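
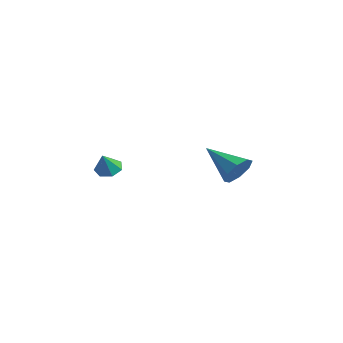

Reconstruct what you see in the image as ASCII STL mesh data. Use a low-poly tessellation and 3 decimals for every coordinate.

solid 
facet normal 0.860 0.228 -0.457
outer loop
vertex 0.172 2.564 -1.057
vertex -0.259 2.976 -1.663
vertex 0.081 3.192 -0.915
endloop
endfacet
facet normal 0.140 -0.199 0.970
outer loop
vertex 0.172 2.564 -1.057
vertex 0.081 3.192 -0.915
vertex -1.961 2.524 -0.757
endloop
endfacet
facet normal 0.860 0.228 -0.457
outer loop
vertex 0.081 3.192 -0.915
vertex -0.259 2.976 -1.663
vertex -0.209 3.694 -1.21
endloop
endfacet
facet normal -0.085 0.468 0.880
outer loop
vertex 0.081 3.192 -0.915
vertex -0.209 3.694 -1.21
vertex -1.961 2.524 -0.757
endloop
endfacet
facet normal 0.859 0.229 -0.457
outer loop
vertex -0.209 3.694 -1.21
vertex -0.259 2.976 -1.663
vertex -0.529 3.775 -1.771
endloop
endfacet
facet normal -0.447 0.813 0.372
outer loop
vertex -0.209 3.694 -1.21
vertex -0.529 3.775 -1.771
vertex -1.961 2.524 -0.757
endloop
endfacet
facet normal 0.859 0.228 -0.458
outer loop
vertex -0.529 3.775 -1.771
vertex -0.259 2.976 -1.663
vertex -0.691 3.388 -2.268
endloop
endfacet
facet normal -0.732 0.632 -0.254
outer loop
vertex -0.529 3.775 -1.771
vertex -0.691 3.388 -2.268
vertex -1.961 2.524 -0.757
endloop
endfacet
facet normal 0.859 0.228 -0.458
outer loop
vertex -0.691 3.388 -2.268
vertex -0.259 2.976 -1.663
vertex -0.6 2.759 -2.411
endloop
endfacet
facet normal -0.774 0.032 -0.632
outer loop
vertex -0.691 3.388 -2.268
vertex -0.6 2.759 -2.411
vertex -1.961 2.524 -0.757
endloop
endfacet
facet normal 0.859 0.228 -0.458
outer loop
vertex -0.6 2.759 -2.411
vertex -0.259 2.976 -1.663
vertex -0.309 2.258 -2.115
endloop
endfacet
facet normal -0.548 -0.638 -0.541
outer loop
vertex -0.6 2.759 -2.411
vertex -0.309 2.258 -2.115
vertex -1.961 2.524 -0.757
endloop
endfacet
facet normal 0.860 0.228 -0.457
outer loop
vertex -0.309 2.258 -2.115
vertex -0.259 2.976 -1.663
vertex 0.011 2.177 -1.554
endloop
endfacet
facet normal -0.187 -0.982 -0.035
outer loop
vertex -0.309 2.258 -2.115
vertex 0.011 2.177 -1.554
vertex -1.961 2.524 -0.757
endloop
endfacet
facet normal 0.860 0.228 -0.456
outer loop
vertex 0.011 2.177 -1.554
vertex -0.259 2.976 -1.663
vertex 0.172 2.564 -1.057
endloop
endfacet
facet normal 0.098 -0.800 0.591
outer loop
vertex 0.011 2.177 -1.554
vertex 0.172 2.564 -1.057
vertex -1.961 2.524 -0.757
endloop
endfacet
facet normal -0.272 0.449 -0.851
outer loop
vertex -1.099 -2.458 -0.488
vertex -1.637 -2.767 -0.479
vertex -1.504 -2.215 -0.23
endloop
endfacet
facet normal 0.658 0.478 0.583
outer loop
vertex -1.099 -2.458 -0.488
vertex -1.504 -2.215 -0.23
vertex -1.343 -3.253 0.439
endloop
endfacet
facet normal -0.273 0.449 -0.851
outer loop
vertex -1.504 -2.215 -0.23
vertex -1.637 -2.767 -0.479
vertex -2.009 -2.387 -0.159
endloop
endfacet
facet normal -0.063 0.534 0.843
outer loop
vertex -1.504 -2.215 -0.23
vertex -2.009 -2.387 -0.159
vertex -1.343 -3.253 0.439
endloop
endfacet
facet normal -0.271 0.451 -0.850
outer loop
vertex -2.009 -2.387 -0.159
vertex -1.637 -2.767 -0.479
vertex -2.234 -2.845 -0.33
endloop
endfacet
facet normal -0.645 0.032 0.764
outer loop
vertex -2.009 -2.387 -0.159
vertex -2.234 -2.845 -0.33
vertex -1.343 -3.253 0.439
endloop
endfacet
facet normal -0.271 0.450 -0.851
outer loop
vertex -2.234 -2.845 -0.33
vertex -1.637 -2.767 -0.479
vertex -2.009 -3.244 -0.613
endloop
endfacet
facet normal -0.645 -0.649 0.403
outer loop
vertex -2.234 -2.845 -0.33
vertex -2.009 -3.244 -0.613
vertex -1.343 -3.253 0.439
endloop
endfacet
facet normal -0.271 0.451 -0.851
outer loop
vertex -2.009 -3.244 -0.613
vertex -1.637 -2.767 -0.479
vertex -1.505 -3.284 -0.795
endloop
endfacet
facet normal -0.067 -0.997 0.034
outer loop
vertex -2.009 -3.244 -0.613
vertex -1.505 -3.284 -0.795
vertex -1.343 -3.253 0.439
endloop
endfacet
facet normal -0.273 0.450 -0.850
outer loop
vertex -1.505 -3.284 -0.795
vertex -1.637 -2.767 -0.479
vertex -1.1 -2.934 -0.74
endloop
endfacet
facet normal 0.658 -0.750 -0.067
outer loop
vertex -1.505 -3.284 -0.795
vertex -1.1 -2.934 -0.74
vertex -1.343 -3.253 0.439
endloop
endfacet
facet normal -0.273 0.451 -0.850
outer loop
vertex -1.1 -2.934 -0.74
vertex -1.637 -2.767 -0.479
vertex -1.099 -2.458 -0.488
endloop
endfacet
facet normal 0.980 -0.095 0.176
outer loop
vertex -1.1 -2.934 -0.74
vertex -1.099 -2.458 -0.488
vertex -1.343 -3.253 0.439
endloop
endfacet

endsolid


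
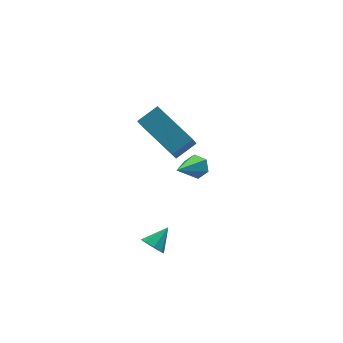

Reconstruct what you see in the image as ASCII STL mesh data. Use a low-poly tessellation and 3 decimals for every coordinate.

solid 
facet normal -0.374 -0.468 0.801
outer loop
vertex -1.525 -1.382 1.99
vertex -2.211 0.537 2.791
vertex -2.467 -1.506 1.478
endloop
endfacet
facet normal 0.314 -0.876 -0.365
outer loop
vertex -2.109 -1.057 0.709
vertex -1.525 -1.382 1.99
vertex -2.467 -1.506 1.478
endloop
endfacet
facet normal -0.373 -0.468 0.801
outer loop
vertex -2.467 -1.506 1.478
vertex -2.211 0.537 2.791
vertex -3.154 0.413 2.279
endloop
endfacet
facet normal -0.873 -0.115 -0.474
outer loop
vertex -3.154 0.413 2.279
vertex -2.109 -1.057 0.709
vertex -2.467 -1.506 1.478
endloop
endfacet
facet normal 0.873 0.115 0.473
outer loop
vertex -1.525 -1.382 1.99
vertex -1.853 0.986 2.022
vertex -2.211 0.537 2.791
endloop
endfacet
facet normal 0.314 -0.876 -0.365
outer loop
vertex -1.166 -0.933 1.221
vertex -1.525 -1.382 1.99
vertex -2.109 -1.057 0.709
endloop
endfacet
facet normal 0.873 0.114 0.474
outer loop
vertex -1.166 -0.933 1.221
vertex -1.853 0.986 2.022
vertex -1.525 -1.382 1.99
endloop
endfacet
facet normal -0.314 0.876 0.366
outer loop
vertex -2.211 0.537 2.791
vertex -1.853 0.986 2.022
vertex -3.154 0.413 2.279
endloop
endfacet
facet normal -0.873 -0.114 -0.474
outer loop
vertex -2.795 0.862 1.51
vertex -2.109 -1.057 0.709
vertex -3.154 0.413 2.279
endloop
endfacet
facet normal -0.314 0.876 0.365
outer loop
vertex -3.154 0.413 2.279
vertex -1.853 0.986 2.022
vertex -2.795 0.862 1.51
endloop
endfacet
facet normal 0.373 0.468 -0.801
outer loop
vertex -2.795 0.862 1.51
vertex -1.166 -0.933 1.221
vertex -2.109 -1.057 0.709
endloop
endfacet
facet normal 0.374 0.468 -0.801
outer loop
vertex -1.853 0.986 2.022
vertex -1.166 -0.933 1.221
vertex -2.795 0.862 1.51
endloop
endfacet
facet normal -0.774 -0.324 -0.544
outer loop
vertex -3.59 -3.179 -3.049
vertex -3.932 -2.836 -2.767
vertex -3.623 -2.793 -3.232
endloop
endfacet
facet normal 0.900 -0.122 -0.419
outer loop
vertex -3.59 -3.179 -3.049
vertex -3.623 -2.793 -3.232
vertex -3.088 -2.484 -2.173
endloop
endfacet
facet normal -0.774 -0.323 -0.544
outer loop
vertex -3.623 -2.793 -3.232
vertex -3.932 -2.836 -2.767
vertex -3.836 -2.432 -3.143
endloop
endfacet
facet normal 0.686 0.528 -0.501
outer loop
vertex -3.623 -2.793 -3.232
vertex -3.836 -2.432 -3.143
vertex -3.088 -2.484 -2.173
endloop
endfacet
facet normal -0.775 -0.322 -0.544
outer loop
vertex -3.836 -2.432 -3.143
vertex -3.932 -2.836 -2.767
vertex -4.105 -2.308 -2.833
endloop
endfacet
facet normal 0.264 0.953 -0.152
outer loop
vertex -3.836 -2.432 -3.143
vertex -4.105 -2.308 -2.833
vertex -3.088 -2.484 -2.173
endloop
endfacet
facet normal -0.774 -0.322 -0.545
outer loop
vertex -4.105 -2.308 -2.833
vertex -3.932 -2.836 -2.767
vertex -4.273 -2.493 -2.485
endloop
endfacet
facet normal -0.118 0.899 0.421
outer loop
vertex -4.105 -2.308 -2.833
vertex -4.273 -2.493 -2.485
vertex -3.088 -2.484 -2.173
endloop
endfacet
facet normal -0.774 -0.322 -0.544
outer loop
vertex -4.273 -2.493 -2.485
vertex -3.932 -2.836 -2.767
vertex -4.241 -2.879 -2.302
endloop
endfacet
facet normal -0.236 0.400 0.885
outer loop
vertex -4.273 -2.493 -2.485
vertex -4.241 -2.879 -2.302
vertex -3.088 -2.484 -2.173
endloop
endfacet
facet normal -0.774 -0.323 -0.544
outer loop
vertex -4.241 -2.879 -2.302
vertex -3.932 -2.836 -2.767
vertex -4.028 -3.24 -2.391
endloop
endfacet
facet normal -0.022 -0.252 0.968
outer loop
vertex -4.241 -2.879 -2.302
vertex -4.028 -3.24 -2.391
vertex -3.088 -2.484 -2.173
endloop
endfacet
facet normal -0.773 -0.324 -0.545
outer loop
vertex -4.028 -3.24 -2.391
vertex -3.932 -2.836 -2.767
vertex -3.758 -3.364 -2.7
endloop
endfacet
facet normal 0.399 -0.675 0.620
outer loop
vertex -4.028 -3.24 -2.391
vertex -3.758 -3.364 -2.7
vertex -3.088 -2.484 -2.173
endloop
endfacet
facet normal -0.774 -0.324 -0.544
outer loop
vertex -3.758 -3.364 -2.7
vertex -3.932 -2.836 -2.767
vertex -3.59 -3.179 -3.049
endloop
endfacet
facet normal 0.781 -0.622 0.046
outer loop
vertex -3.758 -3.364 -2.7
vertex -3.59 -3.179 -3.049
vertex -3.088 -2.484 -2.173
endloop
endfacet
facet normal 0.691 0.480 -0.540
outer loop
vertex 0.731 2.133 -3.126
vertex 0.307 2.253 -3.562
vertex 0.394 2.653 -3.095
endloop
endfacet
facet normal 0.274 0.121 0.954
outer loop
vertex 0.731 2.133 -3.126
vertex 0.394 2.653 -3.095
vertex -1.027 1.327 -2.518
endloop
endfacet
facet normal 0.690 0.481 -0.541
outer loop
vertex 0.394 2.653 -3.095
vertex 0.307 2.253 -3.562
vertex -0.031 2.773 -3.531
endloop
endfacet
facet normal -0.409 0.696 0.590
outer loop
vertex 0.394 2.653 -3.095
vertex -0.031 2.773 -3.531
vertex -1.027 1.327 -2.518
endloop
endfacet
facet normal 0.690 0.481 -0.541
outer loop
vertex -0.031 2.773 -3.531
vertex 0.307 2.253 -3.562
vertex -0.118 2.374 -3.997
endloop
endfacet
facet normal -0.868 0.445 -0.219
outer loop
vertex -0.031 2.773 -3.531
vertex -0.118 2.374 -3.997
vertex -1.027 1.327 -2.518
endloop
endfacet
facet normal 0.691 0.480 -0.541
outer loop
vertex -0.118 2.374 -3.997
vertex 0.307 2.253 -3.562
vertex 0.219 1.854 -4.028
endloop
endfacet
facet normal -0.645 -0.378 -0.664
outer loop
vertex -0.118 2.374 -3.997
vertex 0.219 1.854 -4.028
vertex -1.027 1.327 -2.518
endloop
endfacet
facet normal 0.691 0.480 -0.541
outer loop
vertex 0.219 1.854 -4.028
vertex 0.307 2.253 -3.562
vertex 0.644 1.734 -3.592
endloop
endfacet
facet normal 0.039 -0.953 -0.300
outer loop
vertex 0.219 1.854 -4.028
vertex 0.644 1.734 -3.592
vertex -1.027 1.327 -2.518
endloop
endfacet
facet normal 0.691 0.480 -0.540
outer loop
vertex 0.644 1.734 -3.592
vertex 0.307 2.253 -3.562
vertex 0.731 2.133 -3.126
endloop
endfacet
facet normal 0.498 -0.702 0.509
outer loop
vertex 0.644 1.734 -3.592
vertex 0.731 2.133 -3.126
vertex -1.027 1.327 -2.518
endloop
endfacet

endsolid


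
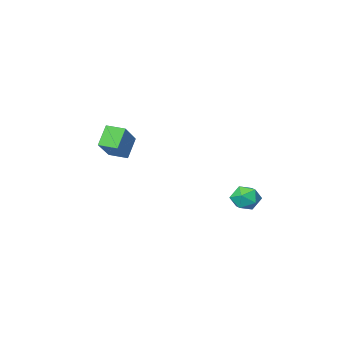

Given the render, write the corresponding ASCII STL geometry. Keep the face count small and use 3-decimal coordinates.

solid 
facet normal -0.509 -0.305 0.805
outer loop
vertex 1.887 -0.162 0.701
vertex 1.372 0.47 0.615
vertex 0.904 -1.096 -0.274
endloop
endfacet
facet normal 0.628 -0.771 0.105
outer loop
vertex 1.448 -0.77 -1.135
vertex 1.887 -0.162 0.701
vertex 0.904 -1.096 -0.274
endloop
endfacet
facet normal -0.509 -0.305 0.805
outer loop
vertex 0.904 -1.096 -0.274
vertex 1.372 0.47 0.615
vertex 0.389 -0.464 -0.36
endloop
endfacet
facet normal -0.589 -0.559 -0.584
outer loop
vertex 0.389 -0.464 -0.36
vertex 1.448 -0.77 -1.135
vertex 0.904 -1.096 -0.274
endloop
endfacet
facet normal 0.589 0.559 0.584
outer loop
vertex 1.887 -0.162 0.701
vertex 1.916 0.796 -0.246
vertex 1.372 0.47 0.615
endloop
endfacet
facet normal 0.628 -0.771 0.105
outer loop
vertex 2.431 0.164 -0.16
vertex 1.887 -0.162 0.701
vertex 1.448 -0.77 -1.135
endloop
endfacet
facet normal 0.589 0.559 0.584
outer loop
vertex 2.431 0.164 -0.16
vertex 1.916 0.796 -0.246
vertex 1.887 -0.162 0.701
endloop
endfacet
facet normal -0.628 0.771 -0.105
outer loop
vertex 1.372 0.47 0.615
vertex 1.916 0.796 -0.246
vertex 0.389 -0.464 -0.36
endloop
endfacet
facet normal -0.589 -0.559 -0.584
outer loop
vertex 0.933 -0.138 -1.221
vertex 1.448 -0.77 -1.135
vertex 0.389 -0.464 -0.36
endloop
endfacet
facet normal -0.628 0.771 -0.105
outer loop
vertex 0.389 -0.464 -0.36
vertex 1.916 0.796 -0.246
vertex 0.933 -0.138 -1.221
endloop
endfacet
facet normal 0.509 0.305 -0.805
outer loop
vertex 0.933 -0.138 -1.221
vertex 2.431 0.164 -0.16
vertex 1.448 -0.77 -1.135
endloop
endfacet
facet normal 0.509 0.305 -0.805
outer loop
vertex 1.916 0.796 -0.246
vertex 2.431 0.164 -0.16
vertex 0.933 -0.138 -1.221
endloop
endfacet
facet normal 0.248 0.301 0.921
outer loop
vertex -3.86 1.763 -3.262
vertex -3.453 1.193 -3.185
vertex -3.182 1.786 -3.452
endloop
endfacet
facet normal 0.110 0.860 0.498
outer loop
vertex -3.86 1.763 -3.262
vertex -3.182 1.786 -3.452
vertex -3.672 2.085 -3.86
endloop
endfacet
facet normal -0.555 0.792 0.252
outer loop
vertex -3.86 1.763 -3.262
vertex -3.672 2.085 -3.86
vertex -4.246 1.678 -3.845
endloop
endfacet
facet normal -0.831 0.191 0.522
outer loop
vertex -3.86 1.763 -3.262
vertex -4.246 1.678 -3.845
vertex -4.111 1.126 -3.428
endloop
endfacet
facet normal -0.334 -0.112 0.936
outer loop
vertex -3.86 1.763 -3.262
vertex -4.111 1.126 -3.428
vertex -3.453 1.193 -3.185
endloop
endfacet
facet normal 0.555 0.829 -0.059
outer loop
vertex -3.672 2.085 -3.86
vertex -3.182 1.786 -3.452
vertex -3.149 1.714 -4.152
endloop
endfacet
facet normal 0.777 -0.074 0.625
outer loop
vertex -3.182 1.786 -3.452
vertex -3.453 1.193 -3.185
vertex -3.014 1.162 -3.735
endloop
endfacet
facet normal -0.164 -0.743 0.649
outer loop
vertex -3.453 1.193 -3.185
vertex -4.111 1.126 -3.428
vertex -3.588 0.755 -3.72
endloop
endfacet
facet normal -0.968 -0.252 -0.020
outer loop
vertex -4.111 1.126 -3.428
vertex -4.246 1.678 -3.845
vertex -4.078 1.054 -4.128
endloop
endfacet
facet normal -0.522 0.720 -0.457
outer loop
vertex -4.246 1.678 -3.845
vertex -3.672 2.085 -3.86
vertex -3.807 1.647 -4.395
endloop
endfacet
facet normal 0.831 -0.191 -0.522
outer loop
vertex -3.4 1.077 -4.318
vertex -3.149 1.714 -4.152
vertex -3.014 1.162 -3.735
endloop
endfacet
facet normal 0.555 -0.792 -0.252
outer loop
vertex -3.4 1.077 -4.318
vertex -3.014 1.162 -3.735
vertex -3.588 0.755 -3.72
endloop
endfacet
facet normal -0.110 -0.860 -0.498
outer loop
vertex -3.4 1.077 -4.318
vertex -3.588 0.755 -3.72
vertex -4.078 1.054 -4.128
endloop
endfacet
facet normal -0.248 -0.301 -0.921
outer loop
vertex -3.4 1.077 -4.318
vertex -4.078 1.054 -4.128
vertex -3.807 1.647 -4.395
endloop
endfacet
facet normal 0.334 0.112 -0.936
outer loop
vertex -3.4 1.077 -4.318
vertex -3.807 1.647 -4.395
vertex -3.149 1.714 -4.152
endloop
endfacet
facet normal 0.968 0.252 0.020
outer loop
vertex -3.014 1.162 -3.735
vertex -3.149 1.714 -4.152
vertex -3.182 1.786 -3.452
endloop
endfacet
facet normal 0.522 -0.720 0.457
outer loop
vertex -3.588 0.755 -3.72
vertex -3.014 1.162 -3.735
vertex -3.453 1.193 -3.185
endloop
endfacet
facet normal -0.555 -0.829 0.059
outer loop
vertex -4.078 1.054 -4.128
vertex -3.588 0.755 -3.72
vertex -4.111 1.126 -3.428
endloop
endfacet
facet normal -0.777 0.074 -0.625
outer loop
vertex -3.807 1.647 -4.395
vertex -4.078 1.054 -4.128
vertex -4.246 1.678 -3.845
endloop
endfacet
facet normal 0.164 0.743 -0.649
outer loop
vertex -3.149 1.714 -4.152
vertex -3.807 1.647 -4.395
vertex -3.672 2.085 -3.86
endloop
endfacet

endsolid


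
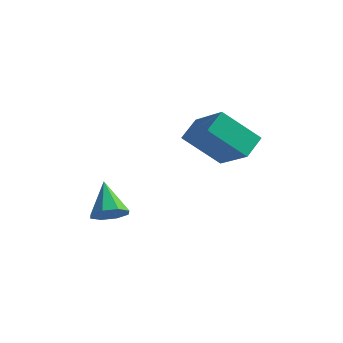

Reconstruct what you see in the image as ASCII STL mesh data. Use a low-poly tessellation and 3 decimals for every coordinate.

solid 
facet normal 0.482 -0.555 -0.678
outer loop
vertex -0.223 -3.58 -1.915
vertex -0.763 -3.35 -2.487
vertex -0.046 -3.058 -2.216
endloop
endfacet
facet normal 0.567 0.259 0.782
outer loop
vertex -0.223 -3.58 -1.915
vertex -0.046 -3.058 -2.216
vertex -1.597 -2.39 -1.313
endloop
endfacet
facet normal 0.482 -0.554 -0.679
outer loop
vertex -0.046 -3.058 -2.216
vertex -0.763 -3.35 -2.487
vertex -0.29 -2.707 -2.676
endloop
endfacet
facet normal 0.526 0.787 0.322
outer loop
vertex -0.046 -3.058 -2.216
vertex -0.29 -2.707 -2.676
vertex -1.597 -2.39 -1.313
endloop
endfacet
facet normal 0.482 -0.554 -0.679
outer loop
vertex -0.29 -2.707 -2.676
vertex -0.763 -3.35 -2.487
vertex -0.811 -2.733 -3.025
endloop
endfacet
facet normal 0.063 0.984 -0.168
outer loop
vertex -0.29 -2.707 -2.676
vertex -0.811 -2.733 -3.025
vertex -1.597 -2.39 -1.313
endloop
endfacet
facet normal 0.481 -0.555 -0.679
outer loop
vertex -0.811 -2.733 -3.025
vertex -0.763 -3.35 -2.487
vertex -1.304 -3.119 -3.059
endloop
endfacet
facet normal -0.548 0.735 -0.399
outer loop
vertex -0.811 -2.733 -3.025
vertex -1.304 -3.119 -3.059
vertex -1.597 -2.39 -1.313
endloop
endfacet
facet normal 0.482 -0.554 -0.679
outer loop
vertex -1.304 -3.119 -3.059
vertex -0.763 -3.35 -2.487
vertex -1.48 -3.641 -2.758
endloop
endfacet
facet normal -0.954 0.185 -0.237
outer loop
vertex -1.304 -3.119 -3.059
vertex -1.48 -3.641 -2.758
vertex -1.597 -2.39 -1.313
endloop
endfacet
facet normal 0.482 -0.555 -0.678
outer loop
vertex -1.48 -3.641 -2.758
vertex -0.763 -3.35 -2.487
vertex -1.237 -3.992 -2.298
endloop
endfacet
facet normal -0.913 -0.342 0.222
outer loop
vertex -1.48 -3.641 -2.758
vertex -1.237 -3.992 -2.298
vertex -1.597 -2.39 -1.313
endloop
endfacet
facet normal 0.481 -0.555 -0.679
outer loop
vertex -1.237 -3.992 -2.298
vertex -0.763 -3.35 -2.487
vertex -0.716 -3.967 -1.949
endloop
endfacet
facet normal -0.451 -0.539 0.712
outer loop
vertex -1.237 -3.992 -2.298
vertex -0.716 -3.967 -1.949
vertex -1.597 -2.39 -1.313
endloop
endfacet
facet normal 0.482 -0.555 -0.678
outer loop
vertex -0.716 -3.967 -1.949
vertex -0.763 -3.35 -2.487
vertex -0.223 -3.58 -1.915
endloop
endfacet
facet normal 0.162 -0.290 0.943
outer loop
vertex -0.716 -3.967 -1.949
vertex -0.223 -3.58 -1.915
vertex -1.597 -2.39 -1.313
endloop
endfacet
facet normal -0.744 0.381 -0.549
outer loop
vertex 1.596 -1.851 1.695
vertex 1.682 -0.849 2.273
vertex 2.95 -1.179 0.326
endloop
endfacet
facet normal -0.075 -0.864 -0.498
outer loop
vertex 4.498 -1.971 1.467
vertex 1.596 -1.851 1.695
vertex 2.95 -1.179 0.326
endloop
endfacet
facet normal -0.744 0.381 -0.549
outer loop
vertex 2.95 -1.179 0.326
vertex 1.682 -0.849 2.273
vertex 3.037 -0.177 0.903
endloop
endfacet
facet normal 0.664 0.329 -0.672
outer loop
vertex 3.037 -0.177 0.903
vertex 4.498 -1.971 1.467
vertex 2.95 -1.179 0.326
endloop
endfacet
facet normal -0.664 -0.330 0.671
outer loop
vertex 1.596 -1.851 1.695
vertex 3.23 -1.641 3.414
vertex 1.682 -0.849 2.273
endloop
endfacet
facet normal -0.075 -0.864 -0.498
outer loop
vertex 3.143 -2.643 2.837
vertex 1.596 -1.851 1.695
vertex 4.498 -1.971 1.467
endloop
endfacet
facet normal -0.664 -0.329 0.671
outer loop
vertex 3.143 -2.643 2.837
vertex 3.23 -1.641 3.414
vertex 1.596 -1.851 1.695
endloop
endfacet
facet normal 0.075 0.864 0.498
outer loop
vertex 1.682 -0.849 2.273
vertex 3.23 -1.641 3.414
vertex 3.037 -0.177 0.903
endloop
endfacet
facet normal 0.664 0.330 -0.671
outer loop
vertex 4.584 -0.969 2.045
vertex 4.498 -1.971 1.467
vertex 3.037 -0.177 0.903
endloop
endfacet
facet normal 0.075 0.864 0.498
outer loop
vertex 3.037 -0.177 0.903
vertex 3.23 -1.641 3.414
vertex 4.584 -0.969 2.045
endloop
endfacet
facet normal 0.744 -0.381 0.549
outer loop
vertex 4.584 -0.969 2.045
vertex 3.143 -2.643 2.837
vertex 4.498 -1.971 1.467
endloop
endfacet
facet normal 0.744 -0.381 0.549
outer loop
vertex 3.23 -1.641 3.414
vertex 3.143 -2.643 2.837
vertex 4.584 -0.969 2.045
endloop
endfacet

endsolid


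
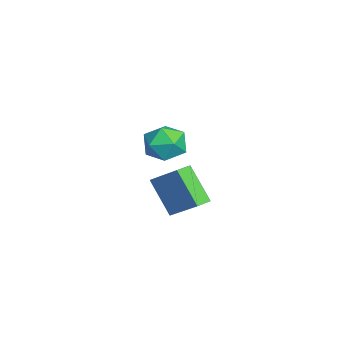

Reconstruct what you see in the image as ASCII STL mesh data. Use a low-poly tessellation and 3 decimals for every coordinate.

solid 
facet normal -0.153 0.988 -0.022
outer loop
vertex -3.101 4.548 -0.26
vertex -4.19 4.381 -0.193
vertex -3.592 4.494 0.728
endloop
endfacet
facet normal 0.474 0.834 0.281
outer loop
vertex -3.101 4.548 -0.26
vertex -3.592 4.494 0.728
vertex -2.62 3.996 0.566
endloop
endfacet
facet normal 0.863 0.467 -0.191
outer loop
vertex -3.101 4.548 -0.26
vertex -2.62 3.996 0.566
vertex -2.618 3.575 -0.455
endloop
endfacet
facet normal 0.476 0.394 -0.787
outer loop
vertex -3.101 4.548 -0.26
vertex -2.618 3.575 -0.455
vertex -3.589 3.813 -0.923
endloop
endfacet
facet normal -0.152 0.716 -0.682
outer loop
vertex -3.101 4.548 -0.26
vertex -3.589 3.813 -0.923
vertex -4.19 4.381 -0.193
endloop
endfacet
facet normal 0.350 0.410 0.842
outer loop
vertex -2.62 3.996 0.566
vertex -3.592 4.494 0.728
vertex -3.411 3.487 1.143
endloop
endfacet
facet normal -0.665 0.659 0.351
outer loop
vertex -3.592 4.494 0.728
vertex -4.19 4.381 -0.193
vertex -4.382 3.725 0.675
endloop
endfacet
facet normal -0.663 0.219 -0.716
outer loop
vertex -4.19 4.381 -0.193
vertex -3.589 3.813 -0.923
vertex -4.38 3.304 -0.346
endloop
endfacet
facet normal 0.353 -0.302 -0.886
outer loop
vertex -3.589 3.813 -0.923
vertex -2.618 3.575 -0.455
vertex -3.408 2.806 -0.508
endloop
endfacet
facet normal 0.980 -0.184 0.078
outer loop
vertex -2.618 3.575 -0.455
vertex -2.62 3.996 0.566
vertex -2.81 2.919 0.413
endloop
endfacet
facet normal -0.476 -0.394 0.787
outer loop
vertex -3.899 2.752 0.48
vertex -3.411 3.487 1.143
vertex -4.382 3.725 0.675
endloop
endfacet
facet normal -0.863 -0.467 0.191
outer loop
vertex -3.899 2.752 0.48
vertex -4.382 3.725 0.675
vertex -4.38 3.304 -0.346
endloop
endfacet
facet normal -0.474 -0.834 -0.281
outer loop
vertex -3.899 2.752 0.48
vertex -4.38 3.304 -0.346
vertex -3.408 2.806 -0.508
endloop
endfacet
facet normal 0.153 -0.988 0.022
outer loop
vertex -3.899 2.752 0.48
vertex -3.408 2.806 -0.508
vertex -2.81 2.919 0.413
endloop
endfacet
facet normal 0.152 -0.716 0.682
outer loop
vertex -3.899 2.752 0.48
vertex -2.81 2.919 0.413
vertex -3.411 3.487 1.143
endloop
endfacet
facet normal -0.353 0.302 0.886
outer loop
vertex -4.382 3.725 0.675
vertex -3.411 3.487 1.143
vertex -3.592 4.494 0.728
endloop
endfacet
facet normal -0.980 0.184 -0.078
outer loop
vertex -4.38 3.304 -0.346
vertex -4.382 3.725 0.675
vertex -4.19 4.381 -0.193
endloop
endfacet
facet normal -0.350 -0.410 -0.842
outer loop
vertex -3.408 2.806 -0.508
vertex -4.38 3.304 -0.346
vertex -3.589 3.813 -0.923
endloop
endfacet
facet normal 0.665 -0.659 -0.351
outer loop
vertex -2.81 2.919 0.413
vertex -3.408 2.806 -0.508
vertex -2.618 3.575 -0.455
endloop
endfacet
facet normal 0.663 -0.219 0.716
outer loop
vertex -3.411 3.487 1.143
vertex -2.81 2.919 0.413
vertex -2.62 3.996 0.566
endloop
endfacet
facet normal -0.692 0.714 -0.105
outer loop
vertex 1.114 4.391 1.52
vertex 2.127 5.146 -0.018
vertex 0.193 3.332 0.393
endloop
endfacet
facet normal -0.509 -0.380 0.773
outer loop
vertex 0.753 2.754 0.478
vertex 1.114 4.391 1.52
vertex 0.193 3.332 0.393
endloop
endfacet
facet normal -0.692 0.714 -0.104
outer loop
vertex 0.193 3.332 0.393
vertex 2.127 5.146 -0.018
vertex 1.205 4.088 -1.145
endloop
endfacet
facet normal -0.512 -0.588 -0.626
outer loop
vertex 1.205 4.088 -1.145
vertex 0.753 2.754 0.478
vertex 0.193 3.332 0.393
endloop
endfacet
facet normal 0.512 0.588 0.626
outer loop
vertex 1.114 4.391 1.52
vertex 2.687 4.568 0.067
vertex 2.127 5.146 -0.018
endloop
endfacet
facet normal -0.509 -0.380 0.773
outer loop
vertex 1.675 3.812 1.605
vertex 1.114 4.391 1.52
vertex 0.753 2.754 0.478
endloop
endfacet
facet normal 0.512 0.588 0.626
outer loop
vertex 1.675 3.812 1.605
vertex 2.687 4.568 0.067
vertex 1.114 4.391 1.52
endloop
endfacet
facet normal 0.509 0.379 -0.773
outer loop
vertex 2.127 5.146 -0.018
vertex 2.687 4.568 0.067
vertex 1.205 4.088 -1.145
endloop
endfacet
facet normal -0.512 -0.588 -0.626
outer loop
vertex 1.766 3.509 -1.06
vertex 0.753 2.754 0.478
vertex 1.205 4.088 -1.145
endloop
endfacet
facet normal 0.509 0.380 -0.773
outer loop
vertex 1.205 4.088 -1.145
vertex 2.687 4.568 0.067
vertex 1.766 3.509 -1.06
endloop
endfacet
facet normal 0.692 -0.715 0.105
outer loop
vertex 1.766 3.509 -1.06
vertex 1.675 3.812 1.605
vertex 0.753 2.754 0.478
endloop
endfacet
facet normal 0.692 -0.714 0.105
outer loop
vertex 2.687 4.568 0.067
vertex 1.675 3.812 1.605
vertex 1.766 3.509 -1.06
endloop
endfacet

endsolid


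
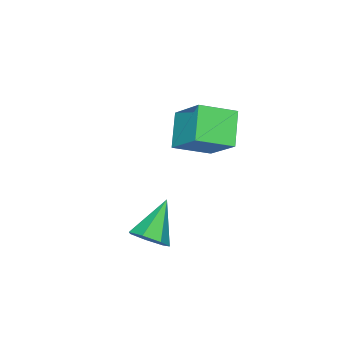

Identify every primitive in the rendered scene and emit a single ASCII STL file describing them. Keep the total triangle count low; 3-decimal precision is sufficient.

solid 
facet normal -0.697 0.597 -0.397
outer loop
vertex -2.587 -3.012 4.243
vertex -1.461 -2.269 3.382
vertex -2.87 -4.366 2.703
endloop
endfacet
facet normal -0.704 -0.465 0.538
outer loop
vertex -1.719 -5.351 3.358
vertex -2.587 -3.012 4.243
vertex -2.87 -4.366 2.703
endloop
endfacet
facet normal -0.697 0.597 -0.397
outer loop
vertex -2.87 -4.366 2.703
vertex -1.461 -2.269 3.382
vertex -1.744 -3.623 1.843
endloop
endfacet
facet normal -0.137 -0.654 -0.744
outer loop
vertex -1.744 -3.623 1.843
vertex -1.719 -5.351 3.358
vertex -2.87 -4.366 2.703
endloop
endfacet
facet normal 0.137 0.654 0.744
outer loop
vertex -2.587 -3.012 4.243
vertex -0.31 -3.254 4.037
vertex -1.461 -2.269 3.382
endloop
endfacet
facet normal -0.703 -0.465 0.538
outer loop
vertex -1.436 -3.997 4.897
vertex -2.587 -3.012 4.243
vertex -1.719 -5.351 3.358
endloop
endfacet
facet normal 0.137 0.654 0.744
outer loop
vertex -1.436 -3.997 4.897
vertex -0.31 -3.254 4.037
vertex -2.587 -3.012 4.243
endloop
endfacet
facet normal 0.704 0.464 -0.538
outer loop
vertex -1.461 -2.269 3.382
vertex -0.31 -3.254 4.037
vertex -1.744 -3.623 1.843
endloop
endfacet
facet normal -0.137 -0.654 -0.744
outer loop
vertex -0.593 -4.608 2.497
vertex -1.719 -5.351 3.358
vertex -1.744 -3.623 1.843
endloop
endfacet
facet normal 0.703 0.465 -0.538
outer loop
vertex -1.744 -3.623 1.843
vertex -0.31 -3.254 4.037
vertex -0.593 -4.608 2.497
endloop
endfacet
facet normal 0.697 -0.597 0.397
outer loop
vertex -0.593 -4.608 2.497
vertex -1.436 -3.997 4.897
vertex -1.719 -5.351 3.358
endloop
endfacet
facet normal 0.697 -0.597 0.397
outer loop
vertex -0.31 -3.254 4.037
vertex -1.436 -3.997 4.897
vertex -0.593 -4.608 2.497
endloop
endfacet
facet normal 0.810 0.187 -0.555
outer loop
vertex 3.372 -2.744 1.492
vertex 2.921 -2.838 0.802
vertex 3.06 -2.146 1.238
endloop
endfacet
facet normal 0.059 0.416 0.907
outer loop
vertex 3.372 -2.744 1.492
vertex 3.06 -2.146 1.238
vertex 1.439 -3.182 1.818
endloop
endfacet
facet normal 0.811 0.187 -0.555
outer loop
vertex 3.06 -2.146 1.238
vertex 2.921 -2.838 0.802
vertex 2.644 -2.07 0.656
endloop
endfacet
facet normal -0.393 0.833 0.390
outer loop
vertex 3.06 -2.146 1.238
vertex 2.644 -2.07 0.656
vertex 1.439 -3.182 1.818
endloop
endfacet
facet normal 0.811 0.187 -0.555
outer loop
vertex 2.644 -2.07 0.656
vertex 2.921 -2.838 0.802
vertex 2.436 -2.572 0.183
endloop
endfacet
facet normal -0.779 0.570 -0.262
outer loop
vertex 2.644 -2.07 0.656
vertex 2.436 -2.572 0.183
vertex 1.439 -3.182 1.818
endloop
endfacet
facet normal 0.811 0.187 -0.555
outer loop
vertex 2.436 -2.572 0.183
vertex 2.921 -2.838 0.802
vertex 2.594 -3.275 0.177
endloop
endfacet
facet normal -0.810 -0.177 -0.560
outer loop
vertex 2.436 -2.572 0.183
vertex 2.594 -3.275 0.177
vertex 1.439 -3.182 1.818
endloop
endfacet
facet normal 0.811 0.187 -0.555
outer loop
vertex 2.594 -3.275 0.177
vertex 2.921 -2.838 0.802
vertex 2.998 -3.649 0.641
endloop
endfacet
facet normal -0.462 -0.843 -0.277
outer loop
vertex 2.594 -3.275 0.177
vertex 2.998 -3.649 0.641
vertex 1.439 -3.182 1.818
endloop
endfacet
facet normal 0.810 0.187 -0.556
outer loop
vertex 2.998 -3.649 0.641
vertex 2.921 -2.838 0.802
vertex 3.345 -3.412 1.226
endloop
endfacet
facet normal 0.004 -0.928 0.373
outer loop
vertex 2.998 -3.649 0.641
vertex 3.345 -3.412 1.226
vertex 1.439 -3.182 1.818
endloop
endfacet
facet normal 0.810 0.188 -0.555
outer loop
vertex 3.345 -3.412 1.226
vertex 2.921 -2.838 0.802
vertex 3.372 -2.744 1.492
endloop
endfacet
facet normal 0.235 -0.368 0.900
outer loop
vertex 3.345 -3.412 1.226
vertex 3.372 -2.744 1.492
vertex 1.439 -3.182 1.818
endloop
endfacet

endsolid


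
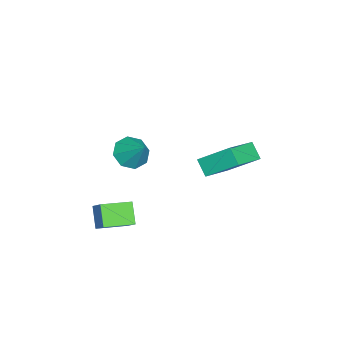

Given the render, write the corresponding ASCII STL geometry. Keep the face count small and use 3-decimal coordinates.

solid 
facet normal -0.456 -0.553 -0.697
outer loop
vertex 2.186 -3.578 1.003
vertex 1.594 -2.891 0.846
vertex 2.412 -3.135 0.504
endloop
endfacet
facet normal 0.947 -0.216 0.237
outer loop
vertex 2.186 -3.578 1.003
vertex 2.412 -3.135 0.504
vertex 2.306 -2.029 1.934
endloop
endfacet
facet normal -0.456 -0.553 -0.697
outer loop
vertex 2.412 -3.135 0.504
vertex 1.594 -2.891 0.846
vertex 2.159 -2.55 0.205
endloop
endfacet
facet normal 0.933 0.315 -0.174
outer loop
vertex 2.412 -3.135 0.504
vertex 2.159 -2.55 0.205
vertex 2.306 -2.029 1.934
endloop
endfacet
facet normal -0.457 -0.553 -0.697
outer loop
vertex 2.159 -2.55 0.205
vertex 1.594 -2.891 0.846
vertex 1.575 -2.164 0.282
endloop
endfacet
facet normal 0.501 0.816 -0.288
outer loop
vertex 2.159 -2.55 0.205
vertex 1.575 -2.164 0.282
vertex 2.306 -2.029 1.934
endloop
endfacet
facet normal -0.457 -0.553 -0.697
outer loop
vertex 1.575 -2.164 0.282
vertex 1.594 -2.891 0.846
vertex 1.002 -2.205 0.69
endloop
endfacet
facet normal -0.098 0.994 -0.038
outer loop
vertex 1.575 -2.164 0.282
vertex 1.002 -2.205 0.69
vertex 2.306 -2.029 1.934
endloop
endfacet
facet normal -0.457 -0.553 -0.697
outer loop
vertex 1.002 -2.205 0.69
vertex 1.594 -2.891 0.846
vertex 0.776 -2.647 1.189
endloop
endfacet
facet normal -0.510 0.745 0.429
outer loop
vertex 1.002 -2.205 0.69
vertex 0.776 -2.647 1.189
vertex 2.306 -2.029 1.934
endloop
endfacet
facet normal -0.457 -0.552 -0.697
outer loop
vertex 0.776 -2.647 1.189
vertex 1.594 -2.891 0.846
vertex 1.029 -3.233 1.487
endloop
endfacet
facet normal -0.496 0.214 0.842
outer loop
vertex 0.776 -2.647 1.189
vertex 1.029 -3.233 1.487
vertex 2.306 -2.029 1.934
endloop
endfacet
facet normal -0.456 -0.553 -0.697
outer loop
vertex 1.029 -3.233 1.487
vertex 1.594 -2.891 0.846
vertex 1.613 -3.618 1.41
endloop
endfacet
facet normal -0.064 -0.287 0.956
outer loop
vertex 1.029 -3.233 1.487
vertex 1.613 -3.618 1.41
vertex 2.306 -2.029 1.934
endloop
endfacet
facet normal -0.457 -0.553 -0.697
outer loop
vertex 1.613 -3.618 1.41
vertex 1.594 -2.891 0.846
vertex 2.186 -3.578 1.003
endloop
endfacet
facet normal 0.534 -0.466 0.706
outer loop
vertex 1.613 -3.618 1.41
vertex 2.186 -3.578 1.003
vertex 2.306 -2.029 1.934
endloop
endfacet
facet normal -0.536 -0.525 -0.661
outer loop
vertex 2.897 -4.383 -2.248
vertex 2.001 -3.145 -2.505
vertex 3.666 -4.017 -3.162
endloop
endfacet
facet normal 0.578 -0.799 0.166
outer loop
vertex 4.239 -3.455 -2.455
vertex 2.897 -4.383 -2.248
vertex 3.666 -4.017 -3.162
endloop
endfacet
facet normal -0.536 -0.526 -0.661
outer loop
vertex 3.666 -4.017 -3.162
vertex 2.001 -3.145 -2.505
vertex 2.77 -2.779 -3.42
endloop
endfacet
facet normal 0.615 0.293 -0.732
outer loop
vertex 2.77 -2.779 -3.42
vertex 4.239 -3.455 -2.455
vertex 3.666 -4.017 -3.162
endloop
endfacet
facet normal -0.615 -0.293 0.732
outer loop
vertex 2.897 -4.383 -2.248
vertex 2.574 -2.583 -1.798
vertex 2.001 -3.145 -2.505
endloop
endfacet
facet normal 0.578 -0.799 0.166
outer loop
vertex 3.47 -3.821 -1.54
vertex 2.897 -4.383 -2.248
vertex 4.239 -3.455 -2.455
endloop
endfacet
facet normal -0.616 -0.293 0.731
outer loop
vertex 3.47 -3.821 -1.54
vertex 2.574 -2.583 -1.798
vertex 2.897 -4.383 -2.248
endloop
endfacet
facet normal -0.578 0.799 -0.166
outer loop
vertex 2.001 -3.145 -2.505
vertex 2.574 -2.583 -1.798
vertex 2.77 -2.779 -3.42
endloop
endfacet
facet normal 0.616 0.294 -0.731
outer loop
vertex 3.343 -2.217 -2.712
vertex 4.239 -3.455 -2.455
vertex 2.77 -2.779 -3.42
endloop
endfacet
facet normal -0.578 0.799 -0.166
outer loop
vertex 2.77 -2.779 -3.42
vertex 2.574 -2.583 -1.798
vertex 3.343 -2.217 -2.712
endloop
endfacet
facet normal 0.536 0.525 0.661
outer loop
vertex 3.343 -2.217 -2.712
vertex 3.47 -3.821 -1.54
vertex 4.239 -3.455 -2.455
endloop
endfacet
facet normal 0.536 0.525 0.661
outer loop
vertex 2.574 -2.583 -1.798
vertex 3.47 -3.821 -1.54
vertex 3.343 -2.217 -2.712
endloop
endfacet
facet normal -0.499 -0.518 0.695
outer loop
vertex -1.635 0.962 -0.468
vertex -3.49 1.617 -1.311
vertex -1.653 -0.62 -1.659
endloop
endfacet
facet normal 0.867 -0.306 0.393
outer loop
vertex -1.13 -0.077 -2.389
vertex -1.635 0.962 -0.468
vertex -1.653 -0.62 -1.659
endloop
endfacet
facet normal -0.498 -0.518 0.696
outer loop
vertex -1.653 -0.62 -1.659
vertex -3.49 1.617 -1.311
vertex -3.508 0.035 -2.501
endloop
endfacet
facet normal -0.009 -0.799 -0.601
outer loop
vertex -3.508 0.035 -2.501
vertex -1.13 -0.077 -2.389
vertex -1.653 -0.62 -1.659
endloop
endfacet
facet normal 0.009 0.799 0.601
outer loop
vertex -1.635 0.962 -0.468
vertex -2.967 2.16 -2.041
vertex -3.49 1.617 -1.311
endloop
endfacet
facet normal 0.867 -0.306 0.393
outer loop
vertex -1.112 1.505 -1.199
vertex -1.635 0.962 -0.468
vertex -1.13 -0.077 -2.389
endloop
endfacet
facet normal 0.010 0.799 0.601
outer loop
vertex -1.112 1.505 -1.199
vertex -2.967 2.16 -2.041
vertex -1.635 0.962 -0.468
endloop
endfacet
facet normal -0.867 0.306 -0.394
outer loop
vertex -3.49 1.617 -1.311
vertex -2.967 2.16 -2.041
vertex -3.508 0.035 -2.501
endloop
endfacet
facet normal -0.009 -0.800 -0.601
outer loop
vertex -2.985 0.578 -3.232
vertex -1.13 -0.077 -2.389
vertex -3.508 0.035 -2.501
endloop
endfacet
facet normal -0.867 0.306 -0.393
outer loop
vertex -3.508 0.035 -2.501
vertex -2.967 2.16 -2.041
vertex -2.985 0.578 -3.232
endloop
endfacet
facet normal 0.499 0.517 -0.695
outer loop
vertex -2.985 0.578 -3.232
vertex -1.112 1.505 -1.199
vertex -1.13 -0.077 -2.389
endloop
endfacet
facet normal 0.498 0.518 -0.695
outer loop
vertex -2.967 2.16 -2.041
vertex -1.112 1.505 -1.199
vertex -2.985 0.578 -3.232
endloop
endfacet

endsolid


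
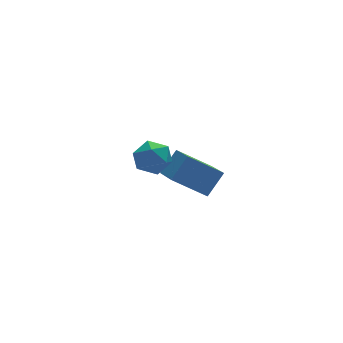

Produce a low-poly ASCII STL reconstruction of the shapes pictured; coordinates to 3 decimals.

solid 
facet normal -0.764 0.319 0.561
outer loop
vertex 1.191 -0.362 -1.657
vertex 1.335 1.056 -2.267
vertex 0.457 -0.647 -2.494
endloop
endfacet
facet normal -0.094 -0.915 0.393
outer loop
vertex 1.625 -1.136 -3.353
vertex 1.191 -0.362 -1.657
vertex 0.457 -0.647 -2.494
endloop
endfacet
facet normal -0.764 0.319 0.562
outer loop
vertex 0.457 -0.647 -2.494
vertex 1.335 1.056 -2.267
vertex 0.6 0.77 -3.104
endloop
endfacet
facet normal -0.639 -0.249 -0.728
outer loop
vertex 0.6 0.77 -3.104
vertex 1.625 -1.136 -3.353
vertex 0.457 -0.647 -2.494
endloop
endfacet
facet normal 0.639 0.248 0.728
outer loop
vertex 1.191 -0.362 -1.657
vertex 2.503 0.567 -3.126
vertex 1.335 1.056 -2.267
endloop
endfacet
facet normal -0.092 -0.915 0.394
outer loop
vertex 2.36 -0.85 -2.516
vertex 1.191 -0.362 -1.657
vertex 1.625 -1.136 -3.353
endloop
endfacet
facet normal 0.639 0.249 0.728
outer loop
vertex 2.36 -0.85 -2.516
vertex 2.503 0.567 -3.126
vertex 1.191 -0.362 -1.657
endloop
endfacet
facet normal 0.093 0.914 -0.394
outer loop
vertex 1.335 1.056 -2.267
vertex 2.503 0.567 -3.126
vertex 0.6 0.77 -3.104
endloop
endfacet
facet normal -0.639 -0.248 -0.728
outer loop
vertex 1.769 0.282 -3.963
vertex 1.625 -1.136 -3.353
vertex 0.6 0.77 -3.104
endloop
endfacet
facet normal 0.093 0.915 -0.393
outer loop
vertex 0.6 0.77 -3.104
vertex 2.503 0.567 -3.126
vertex 1.769 0.282 -3.963
endloop
endfacet
facet normal 0.764 -0.319 -0.561
outer loop
vertex 1.769 0.282 -3.963
vertex 2.36 -0.85 -2.516
vertex 1.625 -1.136 -3.353
endloop
endfacet
facet normal 0.764 -0.319 -0.561
outer loop
vertex 2.503 0.567 -3.126
vertex 2.36 -0.85 -2.516
vertex 1.769 0.282 -3.963
endloop
endfacet
facet normal 0.141 0.952 0.271
outer loop
vertex -1.633 -3.029 1.013
vertex -1.407 -3.248 1.666
vertex -0.929 -3.165 1.126
endloop
endfacet
facet normal 0.237 0.870 -0.433
outer loop
vertex -1.633 -3.029 1.013
vertex -0.929 -3.165 1.126
vertex -1.247 -3.384 0.511
endloop
endfacet
facet normal -0.364 0.605 -0.708
outer loop
vertex -1.633 -3.029 1.013
vertex -1.247 -3.384 0.511
vertex -1.92 -3.602 0.671
endloop
endfacet
facet normal -0.834 0.523 -0.177
outer loop
vertex -1.633 -3.029 1.013
vertex -1.92 -3.602 0.671
vertex -2.019 -3.518 1.385
endloop
endfacet
facet normal -0.522 0.738 0.428
outer loop
vertex -1.633 -3.029 1.013
vertex -2.019 -3.518 1.385
vertex -1.407 -3.248 1.666
endloop
endfacet
facet normal 0.755 0.388 -0.529
outer loop
vertex -1.247 -3.384 0.511
vertex -0.929 -3.165 1.126
vertex -0.781 -3.822 0.855
endloop
endfacet
facet normal 0.597 0.522 0.609
outer loop
vertex -0.929 -3.165 1.126
vertex -1.407 -3.248 1.666
vertex -0.88 -3.738 1.569
endloop
endfacet
facet normal -0.473 0.174 0.863
outer loop
vertex -1.407 -3.248 1.666
vertex -2.019 -3.518 1.385
vertex -1.553 -3.956 1.729
endloop
endfacet
facet normal -0.978 -0.173 -0.115
outer loop
vertex -2.019 -3.518 1.385
vertex -1.92 -3.602 0.671
vertex -1.871 -4.175 1.114
endloop
endfacet
facet normal -0.218 -0.042 -0.975
outer loop
vertex -1.92 -3.602 0.671
vertex -1.247 -3.384 0.511
vertex -1.393 -4.092 0.574
endloop
endfacet
facet normal 0.834 -0.523 0.177
outer loop
vertex -1.167 -4.311 1.227
vertex -0.781 -3.822 0.855
vertex -0.88 -3.738 1.569
endloop
endfacet
facet normal 0.364 -0.605 0.708
outer loop
vertex -1.167 -4.311 1.227
vertex -0.88 -3.738 1.569
vertex -1.553 -3.956 1.729
endloop
endfacet
facet normal -0.237 -0.870 0.433
outer loop
vertex -1.167 -4.311 1.227
vertex -1.553 -3.956 1.729
vertex -1.871 -4.175 1.114
endloop
endfacet
facet normal -0.141 -0.952 -0.271
outer loop
vertex -1.167 -4.311 1.227
vertex -1.871 -4.175 1.114
vertex -1.393 -4.092 0.574
endloop
endfacet
facet normal 0.522 -0.738 -0.428
outer loop
vertex -1.167 -4.311 1.227
vertex -1.393 -4.092 0.574
vertex -0.781 -3.822 0.855
endloop
endfacet
facet normal 0.978 0.173 0.115
outer loop
vertex -0.88 -3.738 1.569
vertex -0.781 -3.822 0.855
vertex -0.929 -3.165 1.126
endloop
endfacet
facet normal 0.218 0.042 0.975
outer loop
vertex -1.553 -3.956 1.729
vertex -0.88 -3.738 1.569
vertex -1.407 -3.248 1.666
endloop
endfacet
facet normal -0.755 -0.388 0.529
outer loop
vertex -1.871 -4.175 1.114
vertex -1.553 -3.956 1.729
vertex -2.019 -3.518 1.385
endloop
endfacet
facet normal -0.597 -0.522 -0.609
outer loop
vertex -1.393 -4.092 0.574
vertex -1.871 -4.175 1.114
vertex -1.92 -3.602 0.671
endloop
endfacet
facet normal 0.473 -0.174 -0.863
outer loop
vertex -0.781 -3.822 0.855
vertex -1.393 -4.092 0.574
vertex -1.247 -3.384 0.511
endloop
endfacet

endsolid


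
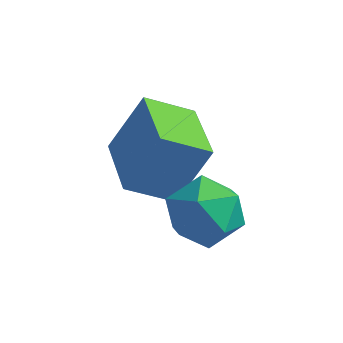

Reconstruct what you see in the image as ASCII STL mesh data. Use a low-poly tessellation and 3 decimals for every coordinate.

solid 
facet normal -0.323 0.903 0.285
outer loop
vertex -1.753 -1.904 1.997
vertex -1.308 -2.053 2.973
vertex -0.731 -1.596 2.179
endloop
endfacet
facet normal -0.193 0.888 -0.417
outer loop
vertex -1.753 -1.904 1.997
vertex -0.731 -1.596 2.179
vertex -0.991 -2.089 1.25
endloop
endfacet
facet normal -0.600 0.378 -0.705
outer loop
vertex -1.753 -1.904 1.997
vertex -0.991 -2.089 1.25
vertex -1.729 -2.85 1.47
endloop
endfacet
facet normal -0.980 0.076 -0.182
outer loop
vertex -1.753 -1.904 1.997
vertex -1.729 -2.85 1.47
vertex -1.925 -2.829 2.535
endloop
endfacet
facet normal -0.809 0.401 0.430
outer loop
vertex -1.753 -1.904 1.997
vertex -1.925 -2.829 2.535
vertex -1.308 -2.053 2.973
endloop
endfacet
facet normal 0.490 0.706 -0.512
outer loop
vertex -0.991 -2.089 1.25
vertex -0.731 -1.596 2.179
vertex -0.075 -2.351 1.765
endloop
endfacet
facet normal 0.281 0.729 0.624
outer loop
vertex -0.731 -1.596 2.179
vertex -1.308 -2.053 2.973
vertex -0.271 -2.33 2.83
endloop
endfacet
facet normal -0.506 -0.082 0.859
outer loop
vertex -1.308 -2.053 2.973
vertex -1.925 -2.829 2.535
vertex -1.009 -3.091 3.05
endloop
endfacet
facet normal -0.783 -0.608 -0.132
outer loop
vertex -1.925 -2.829 2.535
vertex -1.729 -2.85 1.47
vertex -1.269 -3.584 2.121
endloop
endfacet
facet normal -0.167 -0.121 -0.979
outer loop
vertex -1.729 -2.85 1.47
vertex -0.991 -2.089 1.25
vertex -0.692 -3.127 1.327
endloop
endfacet
facet normal 0.980 -0.076 0.182
outer loop
vertex -0.247 -3.276 2.303
vertex -0.075 -2.351 1.765
vertex -0.271 -2.33 2.83
endloop
endfacet
facet normal 0.600 -0.378 0.705
outer loop
vertex -0.247 -3.276 2.303
vertex -0.271 -2.33 2.83
vertex -1.009 -3.091 3.05
endloop
endfacet
facet normal 0.193 -0.888 0.417
outer loop
vertex -0.247 -3.276 2.303
vertex -1.009 -3.091 3.05
vertex -1.269 -3.584 2.121
endloop
endfacet
facet normal 0.323 -0.903 -0.285
outer loop
vertex -0.247 -3.276 2.303
vertex -1.269 -3.584 2.121
vertex -0.692 -3.127 1.327
endloop
endfacet
facet normal 0.809 -0.401 -0.430
outer loop
vertex -0.247 -3.276 2.303
vertex -0.692 -3.127 1.327
vertex -0.075 -2.351 1.765
endloop
endfacet
facet normal 0.783 0.608 0.132
outer loop
vertex -0.271 -2.33 2.83
vertex -0.075 -2.351 1.765
vertex -0.731 -1.596 2.179
endloop
endfacet
facet normal 0.167 0.121 0.979
outer loop
vertex -1.009 -3.091 3.05
vertex -0.271 -2.33 2.83
vertex -1.308 -2.053 2.973
endloop
endfacet
facet normal -0.490 -0.706 0.512
outer loop
vertex -1.269 -3.584 2.121
vertex -1.009 -3.091 3.05
vertex -1.925 -2.829 2.535
endloop
endfacet
facet normal -0.281 -0.729 -0.624
outer loop
vertex -0.692 -3.127 1.327
vertex -1.269 -3.584 2.121
vertex -1.729 -2.85 1.47
endloop
endfacet
facet normal 0.506 0.082 -0.859
outer loop
vertex -0.075 -2.351 1.765
vertex -0.692 -3.127 1.327
vertex -0.991 -2.089 1.25
endloop
endfacet
facet normal -0.358 -0.370 -0.857
outer loop
vertex -3.014 -2.819 2.491
vertex -4.122 -1.207 2.259
vertex -1.911 -2.168 1.749
endloop
endfacet
facet normal 0.562 -0.818 0.118
outer loop
vertex -1.238 -1.473 3.361
vertex -3.014 -2.819 2.491
vertex -1.911 -2.168 1.749
endloop
endfacet
facet normal -0.358 -0.370 -0.857
outer loop
vertex -1.911 -2.168 1.749
vertex -4.122 -1.207 2.259
vertex -3.019 -0.556 1.517
endloop
endfacet
facet normal 0.745 0.440 -0.501
outer loop
vertex -3.019 -0.556 1.517
vertex -1.238 -1.473 3.361
vertex -1.911 -2.168 1.749
endloop
endfacet
facet normal -0.745 -0.440 0.501
outer loop
vertex -3.014 -2.819 2.491
vertex -3.449 -0.512 3.871
vertex -4.122 -1.207 2.259
endloop
endfacet
facet normal 0.562 -0.818 0.118
outer loop
vertex -2.341 -2.124 4.103
vertex -3.014 -2.819 2.491
vertex -1.238 -1.473 3.361
endloop
endfacet
facet normal -0.745 -0.440 0.501
outer loop
vertex -2.341 -2.124 4.103
vertex -3.449 -0.512 3.871
vertex -3.014 -2.819 2.491
endloop
endfacet
facet normal -0.562 0.818 -0.118
outer loop
vertex -4.122 -1.207 2.259
vertex -3.449 -0.512 3.871
vertex -3.019 -0.556 1.517
endloop
endfacet
facet normal 0.745 0.440 -0.501
outer loop
vertex -2.346 0.139 3.129
vertex -1.238 -1.473 3.361
vertex -3.019 -0.556 1.517
endloop
endfacet
facet normal -0.562 0.818 -0.118
outer loop
vertex -3.019 -0.556 1.517
vertex -3.449 -0.512 3.871
vertex -2.346 0.139 3.129
endloop
endfacet
facet normal 0.358 0.370 0.857
outer loop
vertex -2.346 0.139 3.129
vertex -2.341 -2.124 4.103
vertex -1.238 -1.473 3.361
endloop
endfacet
facet normal 0.358 0.370 0.857
outer loop
vertex -3.449 -0.512 3.871
vertex -2.341 -2.124 4.103
vertex -2.346 0.139 3.129
endloop
endfacet

endsolid


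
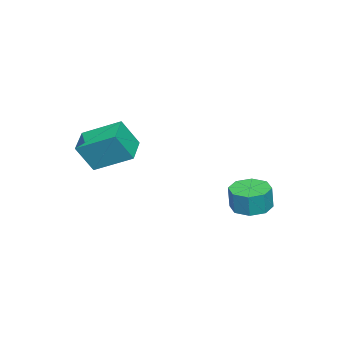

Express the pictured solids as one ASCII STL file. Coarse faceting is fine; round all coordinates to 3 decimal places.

solid 
facet normal -0.305 0.400 -0.864
outer loop
vertex 2.331 -0.201 2.12
vertex 3.705 0.12 1.784
vertex 2.525 -1.945 1.245
endloop
endfacet
facet normal -0.947 -0.222 0.232
outer loop
vertex 2.995 -2.56 2.576
vertex 2.331 -0.201 2.12
vertex 2.525 -1.945 1.245
endloop
endfacet
facet normal -0.305 0.400 -0.864
outer loop
vertex 2.525 -1.945 1.245
vertex 3.705 0.12 1.784
vertex 3.899 -1.623 0.909
endloop
endfacet
facet normal 0.099 -0.889 -0.446
outer loop
vertex 3.899 -1.623 0.909
vertex 2.995 -2.56 2.576
vertex 2.525 -1.945 1.245
endloop
endfacet
facet normal -0.099 0.890 0.446
outer loop
vertex 2.331 -0.201 2.12
vertex 4.175 -0.495 3.115
vertex 3.705 0.12 1.784
endloop
endfacet
facet normal -0.947 -0.222 0.232
outer loop
vertex 2.801 -0.817 3.451
vertex 2.331 -0.201 2.12
vertex 2.995 -2.56 2.576
endloop
endfacet
facet normal -0.099 0.889 0.447
outer loop
vertex 2.801 -0.817 3.451
vertex 4.175 -0.495 3.115
vertex 2.331 -0.201 2.12
endloop
endfacet
facet normal 0.947 0.222 -0.232
outer loop
vertex 3.705 0.12 1.784
vertex 4.175 -0.495 3.115
vertex 3.899 -1.623 0.909
endloop
endfacet
facet normal 0.099 -0.889 -0.446
outer loop
vertex 4.369 -2.239 2.24
vertex 2.995 -2.56 2.576
vertex 3.899 -1.623 0.909
endloop
endfacet
facet normal 0.947 0.222 -0.232
outer loop
vertex 3.899 -1.623 0.909
vertex 4.175 -0.495 3.115
vertex 4.369 -2.239 2.24
endloop
endfacet
facet normal 0.305 -0.400 0.864
outer loop
vertex 4.369 -2.239 2.24
vertex 2.801 -0.817 3.451
vertex 2.995 -2.56 2.576
endloop
endfacet
facet normal 0.305 -0.400 0.864
outer loop
vertex 4.175 -0.495 3.115
vertex 2.801 -0.817 3.451
vertex 4.369 -2.239 2.24
endloop
endfacet
facet normal -0.162 0.009 -0.987
outer loop
vertex -0.061 3.908 -2.555
vertex -0.978 3.665 -2.407
vertex -0.498 4.494 -2.478
endloop
endfacet
facet normal 0.788 0.604 -0.124
outer loop
vertex -0.061 3.908 -2.555
vertex -0.498 4.494 -2.478
vertex 0.135 3.898 -1.361
endloop
endfacet
facet normal 0.787 0.604 -0.124
outer loop
vertex 0.135 3.898 -1.361
vertex -0.498 4.494 -2.478
vertex -0.302 4.483 -1.284
endloop
endfacet
facet normal 0.162 -0.009 0.987
outer loop
vertex 0.135 3.898 -1.361
vertex -0.302 4.483 -1.284
vertex -0.782 3.655 -1.213
endloop
endfacet
facet normal -0.161 0.009 -0.987
outer loop
vertex -0.498 4.494 -2.478
vertex -0.978 3.665 -2.407
vertex -1.216 4.594 -2.36
endloop
endfacet
facet normal 0.136 0.991 -0.013
outer loop
vertex -0.498 4.494 -2.478
vertex -1.216 4.594 -2.36
vertex -0.302 4.483 -1.284
endloop
endfacet
facet normal 0.136 0.991 -0.013
outer loop
vertex -0.302 4.483 -1.284
vertex -1.216 4.594 -2.36
vertex -1.02 4.583 -1.166
endloop
endfacet
facet normal 0.161 -0.009 0.987
outer loop
vertex -0.302 4.483 -1.284
vertex -1.02 4.583 -1.166
vertex -0.782 3.655 -1.213
endloop
endfacet
facet normal -0.162 0.009 -0.987
outer loop
vertex -1.216 4.594 -2.36
vertex -0.978 3.665 -2.407
vertex -1.795 4.15 -2.269
endloop
endfacet
facet normal -0.595 0.797 0.105
outer loop
vertex -1.216 4.594 -2.36
vertex -1.795 4.15 -2.269
vertex -1.02 4.583 -1.166
endloop
endfacet
facet normal -0.594 0.798 0.104
outer loop
vertex -1.02 4.583 -1.166
vertex -1.795 4.15 -2.269
vertex -1.599 4.14 -1.075
endloop
endfacet
facet normal 0.162 -0.009 0.987
outer loop
vertex -1.02 4.583 -1.166
vertex -1.599 4.14 -1.075
vertex -0.782 3.655 -1.213
endloop
endfacet
facet normal -0.162 0.009 -0.987
outer loop
vertex -1.795 4.15 -2.269
vertex -0.978 3.665 -2.407
vertex -1.895 3.422 -2.259
endloop
endfacet
facet normal -0.977 0.136 0.162
outer loop
vertex -1.795 4.15 -2.269
vertex -1.895 3.422 -2.259
vertex -1.599 4.14 -1.075
endloop
endfacet
facet normal -0.977 0.136 0.162
outer loop
vertex -1.599 4.14 -1.075
vertex -1.895 3.422 -2.259
vertex -1.699 3.412 -1.065
endloop
endfacet
facet normal 0.162 -0.009 0.987
outer loop
vertex -1.599 4.14 -1.075
vertex -1.699 3.412 -1.065
vertex -0.782 3.655 -1.213
endloop
endfacet
facet normal -0.162 0.009 -0.987
outer loop
vertex -1.895 3.422 -2.259
vertex -0.978 3.665 -2.407
vertex -1.458 2.837 -2.336
endloop
endfacet
facet normal -0.787 -0.604 0.124
outer loop
vertex -1.895 3.422 -2.259
vertex -1.458 2.837 -2.336
vertex -1.699 3.412 -1.065
endloop
endfacet
facet normal -0.788 -0.604 0.124
outer loop
vertex -1.699 3.412 -1.065
vertex -1.458 2.837 -2.336
vertex -1.262 2.826 -1.142
endloop
endfacet
facet normal 0.162 -0.009 0.987
outer loop
vertex -1.699 3.412 -1.065
vertex -1.262 2.826 -1.142
vertex -0.782 3.655 -1.213
endloop
endfacet
facet normal -0.161 0.009 -0.987
outer loop
vertex -1.458 2.837 -2.336
vertex -0.978 3.665 -2.407
vertex -0.74 2.737 -2.454
endloop
endfacet
facet normal -0.136 -0.991 0.013
outer loop
vertex -1.458 2.837 -2.336
vertex -0.74 2.737 -2.454
vertex -1.262 2.826 -1.142
endloop
endfacet
facet normal -0.136 -0.991 0.013
outer loop
vertex -1.262 2.826 -1.142
vertex -0.74 2.737 -2.454
vertex -0.544 2.726 -1.26
endloop
endfacet
facet normal 0.161 -0.009 0.987
outer loop
vertex -1.262 2.826 -1.142
vertex -0.544 2.726 -1.26
vertex -0.782 3.655 -1.213
endloop
endfacet
facet normal -0.162 0.009 -0.987
outer loop
vertex -0.74 2.737 -2.454
vertex -0.978 3.665 -2.407
vertex -0.161 3.18 -2.545
endloop
endfacet
facet normal 0.594 -0.798 -0.105
outer loop
vertex -0.74 2.737 -2.454
vertex -0.161 3.18 -2.545
vertex -0.544 2.726 -1.26
endloop
endfacet
facet normal 0.595 -0.797 -0.104
outer loop
vertex -0.544 2.726 -1.26
vertex -0.161 3.18 -2.545
vertex 0.035 3.17 -1.351
endloop
endfacet
facet normal 0.162 -0.009 0.987
outer loop
vertex -0.544 2.726 -1.26
vertex 0.035 3.17 -1.351
vertex -0.782 3.655 -1.213
endloop
endfacet
facet normal -0.162 0.009 -0.987
outer loop
vertex -0.161 3.18 -2.545
vertex -0.978 3.665 -2.407
vertex -0.061 3.908 -2.555
endloop
endfacet
facet normal 0.977 -0.136 -0.162
outer loop
vertex -0.161 3.18 -2.545
vertex -0.061 3.908 -2.555
vertex 0.035 3.17 -1.351
endloop
endfacet
facet normal 0.977 -0.136 -0.162
outer loop
vertex 0.035 3.17 -1.351
vertex -0.061 3.908 -2.555
vertex 0.135 3.898 -1.361
endloop
endfacet
facet normal 0.162 -0.009 0.987
outer loop
vertex 0.035 3.17 -1.351
vertex 0.135 3.898 -1.361
vertex -0.782 3.655 -1.213
endloop
endfacet

endsolid


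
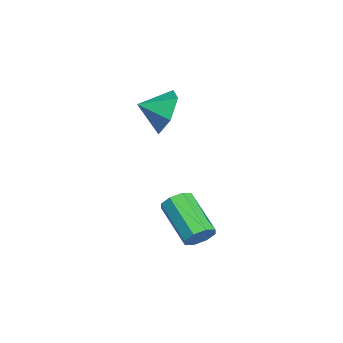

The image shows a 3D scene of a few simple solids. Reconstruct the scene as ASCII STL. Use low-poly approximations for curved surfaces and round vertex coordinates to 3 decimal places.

solid 
facet normal -0.081 0.912 -0.402
outer loop
vertex 0.854 -0.516 1.311
vertex 0.219 -0.279 1.977
vertex 1.145 -0.13 2.129
endloop
endfacet
facet normal 0.787 -0.617 0.011
outer loop
vertex 0.854 -0.516 1.311
vertex 1.145 -0.13 2.129
vertex 0.301 -1.201 2.383
endloop
endfacet
facet normal -0.081 0.913 -0.401
outer loop
vertex 1.145 -0.13 2.129
vertex 0.219 -0.279 1.977
vertex 0.51 0.106 2.795
endloop
endfacet
facet normal 0.625 -0.324 0.710
outer loop
vertex 1.145 -0.13 2.129
vertex 0.51 0.106 2.795
vertex 0.301 -1.201 2.383
endloop
endfacet
facet normal -0.081 0.913 -0.401
outer loop
vertex 0.51 0.106 2.795
vertex 0.219 -0.279 1.977
vertex -0.416 -0.043 2.643
endloop
endfacet
facet normal -0.111 -0.283 0.953
outer loop
vertex 0.51 0.106 2.795
vertex -0.416 -0.043 2.643
vertex 0.301 -1.201 2.383
endloop
endfacet
facet normal -0.081 0.913 -0.401
outer loop
vertex -0.416 -0.043 2.643
vertex 0.219 -0.279 1.977
vertex -0.707 -0.428 1.825
endloop
endfacet
facet normal -0.684 -0.535 0.495
outer loop
vertex -0.416 -0.043 2.643
vertex -0.707 -0.428 1.825
vertex 0.301 -1.201 2.383
endloop
endfacet
facet normal -0.081 0.912 -0.402
outer loop
vertex -0.707 -0.428 1.825
vertex 0.219 -0.279 1.977
vertex -0.072 -0.665 1.159
endloop
endfacet
facet normal -0.522 -0.828 -0.203
outer loop
vertex -0.707 -0.428 1.825
vertex -0.072 -0.665 1.159
vertex 0.301 -1.201 2.383
endloop
endfacet
facet normal -0.081 0.912 -0.402
outer loop
vertex -0.072 -0.665 1.159
vertex 0.219 -0.279 1.977
vertex 0.854 -0.516 1.311
endloop
endfacet
facet normal 0.213 -0.869 -0.446
outer loop
vertex -0.072 -0.665 1.159
vertex 0.854 -0.516 1.311
vertex 0.301 -1.201 2.383
endloop
endfacet
facet normal 0.754 0.432 -0.494
outer loop
vertex 3.366 0.996 -1.568
vertex 3.146 0.806 -2.07
vertex 3.082 1.285 -1.749
endloop
endfacet
facet normal 0.145 0.624 0.768
outer loop
vertex 3.366 0.996 -1.568
vertex 3.082 1.285 -1.749
vertex 2.054 0.243 -0.708
endloop
endfacet
facet normal 0.145 0.624 0.768
outer loop
vertex 2.054 0.243 -0.708
vertex 3.082 1.285 -1.749
vertex 1.77 0.532 -0.889
endloop
endfacet
facet normal -0.755 -0.432 0.494
outer loop
vertex 2.054 0.243 -0.708
vertex 1.77 0.532 -0.889
vertex 1.834 0.054 -1.21
endloop
endfacet
facet normal 0.754 0.432 -0.494
outer loop
vertex 3.082 1.285 -1.749
vertex 3.146 0.806 -2.07
vertex 2.835 1.294 -2.118
endloop
endfacet
facet normal -0.350 0.901 0.256
outer loop
vertex 3.082 1.285 -1.749
vertex 2.835 1.294 -2.118
vertex 1.77 0.532 -0.889
endloop
endfacet
facet normal -0.350 0.901 0.256
outer loop
vertex 1.77 0.532 -0.889
vertex 2.835 1.294 -2.118
vertex 1.523 0.541 -1.258
endloop
endfacet
facet normal -0.754 -0.433 0.494
outer loop
vertex 1.77 0.532 -0.889
vertex 1.523 0.541 -1.258
vertex 1.834 0.054 -1.21
endloop
endfacet
facet normal 0.754 0.432 -0.495
outer loop
vertex 2.835 1.294 -2.118
vertex 3.146 0.806 -2.07
vertex 2.77 1.017 -2.459
endloop
endfacet
facet normal -0.641 0.651 -0.407
outer loop
vertex 2.835 1.294 -2.118
vertex 2.77 1.017 -2.459
vertex 1.523 0.541 -1.258
endloop
endfacet
facet normal -0.641 0.651 -0.407
outer loop
vertex 1.523 0.541 -1.258
vertex 2.77 1.017 -2.459
vertex 1.458 0.264 -1.599
endloop
endfacet
facet normal -0.754 -0.432 0.495
outer loop
vertex 1.523 0.541 -1.258
vertex 1.458 0.264 -1.599
vertex 1.834 0.054 -1.21
endloop
endfacet
facet normal 0.754 0.433 -0.494
outer loop
vertex 2.77 1.017 -2.459
vertex 3.146 0.806 -2.07
vertex 2.926 0.617 -2.572
endloop
endfacet
facet normal -0.555 0.018 -0.831
outer loop
vertex 2.77 1.017 -2.459
vertex 2.926 0.617 -2.572
vertex 1.458 0.264 -1.599
endloop
endfacet
facet normal -0.555 0.018 -0.831
outer loop
vertex 1.458 0.264 -1.599
vertex 2.926 0.617 -2.572
vertex 1.614 -0.136 -1.712
endloop
endfacet
facet normal -0.753 -0.434 0.494
outer loop
vertex 1.458 0.264 -1.599
vertex 1.614 -0.136 -1.712
vertex 1.834 0.054 -1.21
endloop
endfacet
facet normal 0.755 0.432 -0.494
outer loop
vertex 2.926 0.617 -2.572
vertex 3.146 0.806 -2.07
vertex 3.21 0.328 -2.391
endloop
endfacet
facet normal -0.145 -0.624 -0.768
outer loop
vertex 2.926 0.617 -2.572
vertex 3.21 0.328 -2.391
vertex 1.614 -0.136 -1.712
endloop
endfacet
facet normal -0.145 -0.624 -0.768
outer loop
vertex 1.614 -0.136 -1.712
vertex 3.21 0.328 -2.391
vertex 1.898 -0.425 -1.531
endloop
endfacet
facet normal -0.754 -0.432 0.494
outer loop
vertex 1.614 -0.136 -1.712
vertex 1.898 -0.425 -1.531
vertex 1.834 0.054 -1.21
endloop
endfacet
facet normal 0.754 0.433 -0.494
outer loop
vertex 3.21 0.328 -2.391
vertex 3.146 0.806 -2.07
vertex 3.457 0.319 -2.022
endloop
endfacet
facet normal 0.350 -0.901 -0.256
outer loop
vertex 3.21 0.328 -2.391
vertex 3.457 0.319 -2.022
vertex 1.898 -0.425 -1.531
endloop
endfacet
facet normal 0.350 -0.901 -0.256
outer loop
vertex 1.898 -0.425 -1.531
vertex 3.457 0.319 -2.022
vertex 2.145 -0.434 -1.162
endloop
endfacet
facet normal -0.754 -0.432 0.494
outer loop
vertex 1.898 -0.425 -1.531
vertex 2.145 -0.434 -1.162
vertex 1.834 0.054 -1.21
endloop
endfacet
facet normal 0.754 0.432 -0.495
outer loop
vertex 3.457 0.319 -2.022
vertex 3.146 0.806 -2.07
vertex 3.522 0.596 -1.681
endloop
endfacet
facet normal 0.641 -0.651 0.407
outer loop
vertex 3.457 0.319 -2.022
vertex 3.522 0.596 -1.681
vertex 2.145 -0.434 -1.162
endloop
endfacet
facet normal 0.641 -0.651 0.407
outer loop
vertex 2.145 -0.434 -1.162
vertex 3.522 0.596 -1.681
vertex 2.21 -0.157 -0.821
endloop
endfacet
facet normal -0.754 -0.432 0.495
outer loop
vertex 2.145 -0.434 -1.162
vertex 2.21 -0.157 -0.821
vertex 1.834 0.054 -1.21
endloop
endfacet
facet normal 0.753 0.434 -0.494
outer loop
vertex 3.522 0.596 -1.681
vertex 3.146 0.806 -2.07
vertex 3.366 0.996 -1.568
endloop
endfacet
facet normal 0.555 -0.018 0.831
outer loop
vertex 3.522 0.596 -1.681
vertex 3.366 0.996 -1.568
vertex 2.21 -0.157 -0.821
endloop
endfacet
facet normal 0.555 -0.018 0.831
outer loop
vertex 2.21 -0.157 -0.821
vertex 3.366 0.996 -1.568
vertex 2.054 0.243 -0.708
endloop
endfacet
facet normal -0.754 -0.433 0.494
outer loop
vertex 2.21 -0.157 -0.821
vertex 2.054 0.243 -0.708
vertex 1.834 0.054 -1.21
endloop
endfacet

endsolid


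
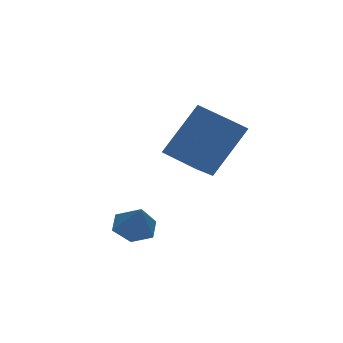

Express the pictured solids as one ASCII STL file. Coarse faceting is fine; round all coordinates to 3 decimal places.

solid 
facet normal -0.629 -0.078 -0.773
outer loop
vertex 1.711 0.94 0.869
vertex 1.275 2.175 1.099
vertex 2.535 1.364 0.156
endloop
endfacet
facet normal 0.328 -0.929 -0.173
outer loop
vertex 3.825 1.525 1.741
vertex 1.711 0.94 0.869
vertex 2.535 1.364 0.156
endloop
endfacet
facet normal -0.629 -0.079 -0.773
outer loop
vertex 2.535 1.364 0.156
vertex 1.275 2.175 1.099
vertex 2.099 2.599 0.385
endloop
endfacet
facet normal 0.705 0.362 -0.610
outer loop
vertex 2.099 2.599 0.385
vertex 3.825 1.525 1.741
vertex 2.535 1.364 0.156
endloop
endfacet
facet normal -0.705 -0.362 0.610
outer loop
vertex 1.711 0.94 0.869
vertex 2.565 2.336 2.684
vertex 1.275 2.175 1.099
endloop
endfacet
facet normal 0.328 -0.929 -0.173
outer loop
vertex 3.001 1.101 2.455
vertex 1.711 0.94 0.869
vertex 3.825 1.525 1.741
endloop
endfacet
facet normal -0.705 -0.362 0.610
outer loop
vertex 3.001 1.101 2.455
vertex 2.565 2.336 2.684
vertex 1.711 0.94 0.869
endloop
endfacet
facet normal -0.328 0.929 0.173
outer loop
vertex 1.275 2.175 1.099
vertex 2.565 2.336 2.684
vertex 2.099 2.599 0.385
endloop
endfacet
facet normal 0.705 0.362 -0.610
outer loop
vertex 3.389 2.76 1.971
vertex 3.825 1.525 1.741
vertex 2.099 2.599 0.385
endloop
endfacet
facet normal -0.328 0.929 0.173
outer loop
vertex 2.099 2.599 0.385
vertex 2.565 2.336 2.684
vertex 3.389 2.76 1.971
endloop
endfacet
facet normal 0.630 0.078 0.773
outer loop
vertex 3.389 2.76 1.971
vertex 3.001 1.101 2.455
vertex 3.825 1.525 1.741
endloop
endfacet
facet normal 0.629 0.079 0.774
outer loop
vertex 2.565 2.336 2.684
vertex 3.001 1.101 2.455
vertex 3.389 2.76 1.971
endloop
endfacet
facet normal 0.036 0.476 -0.879
outer loop
vertex 0.328 0.795 -0.881
vertex -0.361 0.834 -0.888
vertex 0.011 1.339 -0.599
endloop
endfacet
facet normal 0.765 0.118 0.633
outer loop
vertex 0.328 0.795 -0.881
vertex 0.011 1.339 -0.599
vertex -0.399 0.306 0.088
endloop
endfacet
facet normal 0.035 0.477 -0.878
outer loop
vertex 0.011 1.339 -0.599
vertex -0.361 0.834 -0.888
vertex -0.678 1.378 -0.605
endloop
endfacet
facet normal 0.024 0.547 0.837
outer loop
vertex 0.011 1.339 -0.599
vertex -0.678 1.378 -0.605
vertex -0.399 0.306 0.088
endloop
endfacet
facet normal 0.035 0.477 -0.878
outer loop
vertex -0.678 1.378 -0.605
vertex -0.361 0.834 -0.888
vertex -1.049 0.874 -0.894
endloop
endfacet
facet normal -0.758 0.203 0.619
outer loop
vertex -0.678 1.378 -0.605
vertex -1.049 0.874 -0.894
vertex -0.399 0.306 0.088
endloop
endfacet
facet normal 0.035 0.476 -0.879
outer loop
vertex -1.049 0.874 -0.894
vertex -0.361 0.834 -0.888
vertex -0.732 0.33 -1.176
endloop
endfacet
facet normal -0.798 -0.568 0.199
outer loop
vertex -1.049 0.874 -0.894
vertex -0.732 0.33 -1.176
vertex -0.399 0.306 0.088
endloop
endfacet
facet normal 0.035 0.477 -0.878
outer loop
vertex -0.732 0.33 -1.176
vertex -0.361 0.834 -0.888
vertex -0.043 0.291 -1.17
endloop
endfacet
facet normal -0.056 -0.998 -0.004
outer loop
vertex -0.732 0.33 -1.176
vertex -0.043 0.291 -1.17
vertex -0.399 0.306 0.088
endloop
endfacet
facet normal 0.036 0.477 -0.878
outer loop
vertex -0.043 0.291 -1.17
vertex -0.361 0.834 -0.888
vertex 0.328 0.795 -0.881
endloop
endfacet
facet normal 0.725 -0.655 0.213
outer loop
vertex -0.043 0.291 -1.17
vertex 0.328 0.795 -0.881
vertex -0.399 0.306 0.088
endloop
endfacet

endsolid


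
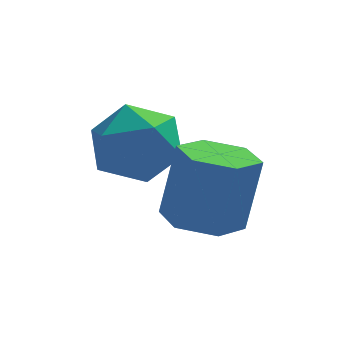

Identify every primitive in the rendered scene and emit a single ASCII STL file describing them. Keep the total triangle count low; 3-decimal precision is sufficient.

solid 
facet normal -0.741 0.125 0.660
outer loop
vertex 0.787 0.891 -1.793
vertex 0.985 -0.114 -1.381
vertex 1.505 0.766 -0.964
endloop
endfacet
facet normal -0.440 0.750 0.494
outer loop
vertex 0.787 0.891 -1.793
vertex 1.505 0.766 -0.964
vertex 1.738 1.451 -1.797
endloop
endfacet
facet normal -0.497 0.842 -0.212
outer loop
vertex 0.787 0.891 -1.793
vertex 1.738 1.451 -1.797
vertex 1.362 0.995 -2.729
endloop
endfacet
facet normal -0.833 0.273 -0.481
outer loop
vertex 0.787 0.891 -1.793
vertex 1.362 0.995 -2.729
vertex 0.896 0.028 -2.472
endloop
endfacet
facet normal -0.984 -0.170 0.058
outer loop
vertex 0.787 0.891 -1.793
vertex 0.896 0.028 -2.472
vertex 0.985 -0.114 -1.381
endloop
endfacet
facet normal 0.255 0.711 0.656
outer loop
vertex 1.738 1.451 -1.797
vertex 1.505 0.766 -0.964
vertex 2.524 0.792 -1.388
endloop
endfacet
facet normal -0.233 -0.301 0.925
outer loop
vertex 1.505 0.766 -0.964
vertex 0.985 -0.114 -1.381
vertex 2.058 -0.175 -1.131
endloop
endfacet
facet normal -0.626 -0.778 -0.050
outer loop
vertex 0.985 -0.114 -1.381
vertex 0.896 0.028 -2.472
vertex 1.682 -0.631 -2.063
endloop
endfacet
facet normal -0.382 -0.061 -0.922
outer loop
vertex 0.896 0.028 -2.472
vertex 1.362 0.995 -2.729
vertex 1.915 0.054 -2.896
endloop
endfacet
facet normal 0.162 0.859 -0.486
outer loop
vertex 1.362 0.995 -2.729
vertex 1.738 1.451 -1.797
vertex 2.435 0.934 -2.479
endloop
endfacet
facet normal 0.833 -0.273 0.481
outer loop
vertex 2.633 -0.071 -2.067
vertex 2.524 0.792 -1.388
vertex 2.058 -0.175 -1.131
endloop
endfacet
facet normal 0.497 -0.842 0.212
outer loop
vertex 2.633 -0.071 -2.067
vertex 2.058 -0.175 -1.131
vertex 1.682 -0.631 -2.063
endloop
endfacet
facet normal 0.440 -0.750 -0.494
outer loop
vertex 2.633 -0.071 -2.067
vertex 1.682 -0.631 -2.063
vertex 1.915 0.054 -2.896
endloop
endfacet
facet normal 0.741 -0.125 -0.660
outer loop
vertex 2.633 -0.071 -2.067
vertex 1.915 0.054 -2.896
vertex 2.435 0.934 -2.479
endloop
endfacet
facet normal 0.984 0.170 -0.058
outer loop
vertex 2.633 -0.071 -2.067
vertex 2.435 0.934 -2.479
vertex 2.524 0.792 -1.388
endloop
endfacet
facet normal 0.382 0.061 0.922
outer loop
vertex 2.058 -0.175 -1.131
vertex 2.524 0.792 -1.388
vertex 1.505 0.766 -0.964
endloop
endfacet
facet normal -0.162 -0.859 0.486
outer loop
vertex 1.682 -0.631 -2.063
vertex 2.058 -0.175 -1.131
vertex 0.985 -0.114 -1.381
endloop
endfacet
facet normal -0.255 -0.711 -0.656
outer loop
vertex 1.915 0.054 -2.896
vertex 1.682 -0.631 -2.063
vertex 0.896 0.028 -2.472
endloop
endfacet
facet normal 0.233 0.301 -0.925
outer loop
vertex 2.435 0.934 -2.479
vertex 1.915 0.054 -2.896
vertex 1.362 0.995 -2.729
endloop
endfacet
facet normal 0.626 0.778 0.050
outer loop
vertex 2.524 0.792 -1.388
vertex 2.435 0.934 -2.479
vertex 1.738 1.451 -1.797
endloop
endfacet
facet normal -0.199 -0.162 -0.967
outer loop
vertex 3.579 -0.279 -3.683
vertex 2.987 -0.918 -3.454
vertex 2.716 -0.064 -3.541
endloop
endfacet
facet normal 0.205 0.958 -0.202
outer loop
vertex 3.579 -0.279 -3.683
vertex 2.716 -0.064 -3.541
vertex 3.944 0.016 -1.914
endloop
endfacet
facet normal 0.206 0.958 -0.202
outer loop
vertex 3.944 0.016 -1.914
vertex 2.716 -0.064 -3.541
vertex 3.082 0.231 -1.772
endloop
endfacet
facet normal 0.199 0.161 0.967
outer loop
vertex 3.944 0.016 -1.914
vertex 3.082 0.231 -1.772
vertex 3.353 -0.622 -1.686
endloop
endfacet
facet normal -0.200 -0.162 -0.966
outer loop
vertex 2.716 -0.064 -3.541
vertex 2.987 -0.918 -3.454
vertex 2.125 -0.702 -3.312
endloop
endfacet
facet normal -0.727 0.686 0.036
outer loop
vertex 2.716 -0.064 -3.541
vertex 2.125 -0.702 -3.312
vertex 3.082 0.231 -1.772
endloop
endfacet
facet normal -0.726 0.687 0.035
outer loop
vertex 3.082 0.231 -1.772
vertex 2.125 -0.702 -3.312
vertex 2.49 -0.407 -1.543
endloop
endfacet
facet normal 0.200 0.161 0.966
outer loop
vertex 3.082 0.231 -1.772
vertex 2.49 -0.407 -1.543
vertex 3.353 -0.622 -1.686
endloop
endfacet
facet normal -0.199 -0.161 -0.967
outer loop
vertex 2.125 -0.702 -3.312
vertex 2.987 -0.918 -3.454
vertex 2.396 -1.556 -3.226
endloop
endfacet
facet normal -0.932 -0.272 0.238
outer loop
vertex 2.125 -0.702 -3.312
vertex 2.396 -1.556 -3.226
vertex 2.49 -0.407 -1.543
endloop
endfacet
facet normal -0.932 -0.272 0.238
outer loop
vertex 2.49 -0.407 -1.543
vertex 2.396 -1.556 -3.226
vertex 2.761 -1.261 -1.457
endloop
endfacet
facet normal 0.200 0.161 0.966
outer loop
vertex 2.49 -0.407 -1.543
vertex 2.761 -1.261 -1.457
vertex 3.353 -0.622 -1.686
endloop
endfacet
facet normal -0.199 -0.161 -0.967
outer loop
vertex 2.396 -1.556 -3.226
vertex 2.987 -0.918 -3.454
vertex 3.258 -1.771 -3.368
endloop
endfacet
facet normal -0.206 -0.958 0.202
outer loop
vertex 2.396 -1.556 -3.226
vertex 3.258 -1.771 -3.368
vertex 2.761 -1.261 -1.457
endloop
endfacet
facet normal -0.205 -0.958 0.202
outer loop
vertex 2.761 -1.261 -1.457
vertex 3.258 -1.771 -3.368
vertex 3.624 -1.476 -1.599
endloop
endfacet
facet normal 0.199 0.162 0.967
outer loop
vertex 2.761 -1.261 -1.457
vertex 3.624 -1.476 -1.599
vertex 3.353 -0.622 -1.686
endloop
endfacet
facet normal -0.200 -0.161 -0.966
outer loop
vertex 3.258 -1.771 -3.368
vertex 2.987 -0.918 -3.454
vertex 3.85 -1.133 -3.597
endloop
endfacet
facet normal 0.726 -0.687 -0.036
outer loop
vertex 3.258 -1.771 -3.368
vertex 3.85 -1.133 -3.597
vertex 3.624 -1.476 -1.599
endloop
endfacet
facet normal 0.727 -0.686 -0.036
outer loop
vertex 3.624 -1.476 -1.599
vertex 3.85 -1.133 -3.597
vertex 4.215 -0.838 -1.828
endloop
endfacet
facet normal 0.200 0.162 0.966
outer loop
vertex 3.624 -1.476 -1.599
vertex 4.215 -0.838 -1.828
vertex 3.353 -0.622 -1.686
endloop
endfacet
facet normal -0.200 -0.161 -0.966
outer loop
vertex 3.85 -1.133 -3.597
vertex 2.987 -0.918 -3.454
vertex 3.579 -0.279 -3.683
endloop
endfacet
facet normal 0.932 0.272 -0.238
outer loop
vertex 3.85 -1.133 -3.597
vertex 3.579 -0.279 -3.683
vertex 4.215 -0.838 -1.828
endloop
endfacet
facet normal 0.932 0.272 -0.238
outer loop
vertex 4.215 -0.838 -1.828
vertex 3.579 -0.279 -3.683
vertex 3.944 0.016 -1.914
endloop
endfacet
facet normal 0.199 0.161 0.967
outer loop
vertex 4.215 -0.838 -1.828
vertex 3.944 0.016 -1.914
vertex 3.353 -0.622 -1.686
endloop
endfacet

endsolid
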